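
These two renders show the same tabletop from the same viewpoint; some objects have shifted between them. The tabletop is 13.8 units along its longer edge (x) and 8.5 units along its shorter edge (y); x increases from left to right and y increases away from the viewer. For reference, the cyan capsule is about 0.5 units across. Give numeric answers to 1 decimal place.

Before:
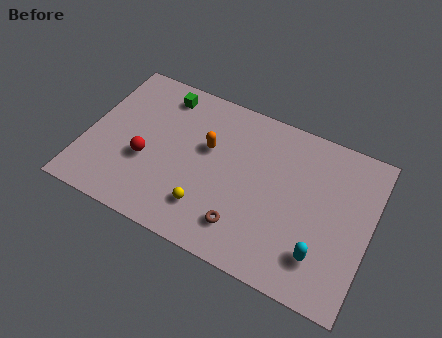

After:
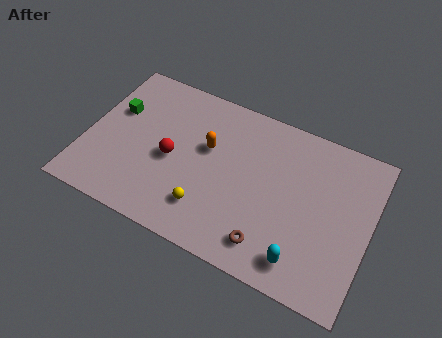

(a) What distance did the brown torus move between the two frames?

1.3

From (8.0, 1.8) to (9.3, 1.5), the brown torus covered √(1.3² + 0.3²) ≈ 1.3 units.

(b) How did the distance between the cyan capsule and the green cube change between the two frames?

+0.6

They were about 9.9 units apart before and 10.5 after — 0.6 units further apart.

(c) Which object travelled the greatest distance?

the green cube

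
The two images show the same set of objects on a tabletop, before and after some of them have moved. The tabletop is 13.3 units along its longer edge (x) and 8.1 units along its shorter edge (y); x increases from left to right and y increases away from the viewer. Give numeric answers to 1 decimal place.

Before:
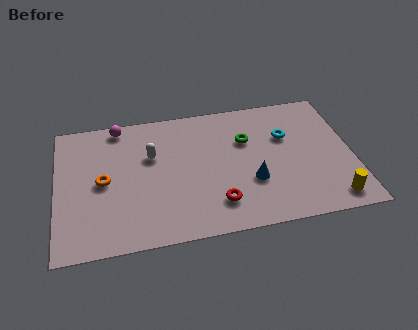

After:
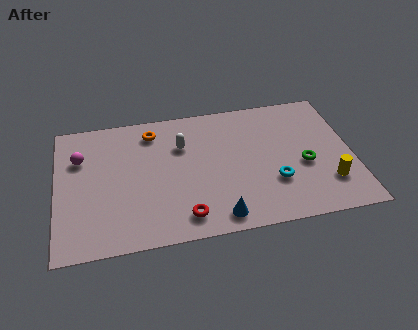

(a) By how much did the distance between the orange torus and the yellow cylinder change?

-1.5

Before: roughly 10.5 units apart; after: 9.0. That's 1.5 units closer together.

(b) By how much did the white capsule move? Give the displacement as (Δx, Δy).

(1.4, 0.4)

The white capsule was at about (4.3, 5.2) and moved to about (5.7, 5.6).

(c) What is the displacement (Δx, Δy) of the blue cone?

(-1.6, -1.8)

The blue cone started near (8.7, 2.8) and ended near (7.1, 1.0).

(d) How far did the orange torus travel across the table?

3.5

The orange torus moved from about (2.1, 4.0) to (4.4, 6.7), a distance of √(2.3² + 2.7²) ≈ 3.5.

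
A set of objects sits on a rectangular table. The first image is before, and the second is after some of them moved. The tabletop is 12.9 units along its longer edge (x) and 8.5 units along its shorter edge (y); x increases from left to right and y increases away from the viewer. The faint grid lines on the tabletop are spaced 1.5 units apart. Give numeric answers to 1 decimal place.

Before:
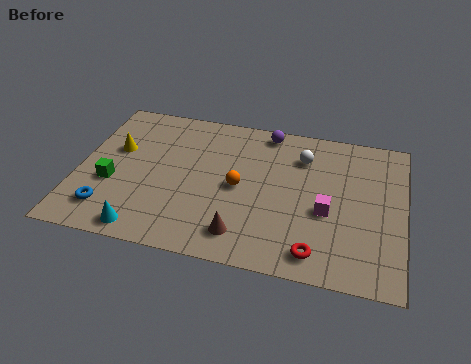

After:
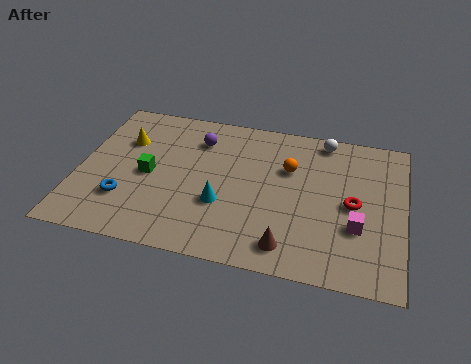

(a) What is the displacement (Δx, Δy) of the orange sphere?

(1.9, 1.5)

From the two frames, the orange sphere sits at roughly (6.4, 4.1) before and (8.3, 5.6) after.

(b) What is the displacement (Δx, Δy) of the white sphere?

(0.8, 1.2)

The white sphere started near (8.8, 6.4) and ended near (9.6, 7.6).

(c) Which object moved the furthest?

the cyan cone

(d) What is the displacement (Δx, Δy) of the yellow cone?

(0.3, 0.6)

The yellow cone was at about (1.4, 5.2) and moved to about (1.7, 5.8).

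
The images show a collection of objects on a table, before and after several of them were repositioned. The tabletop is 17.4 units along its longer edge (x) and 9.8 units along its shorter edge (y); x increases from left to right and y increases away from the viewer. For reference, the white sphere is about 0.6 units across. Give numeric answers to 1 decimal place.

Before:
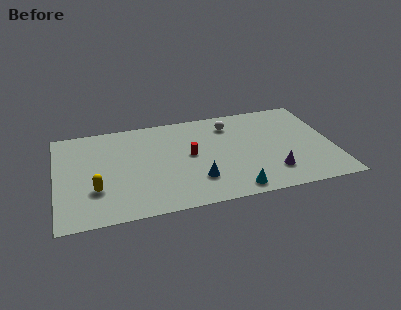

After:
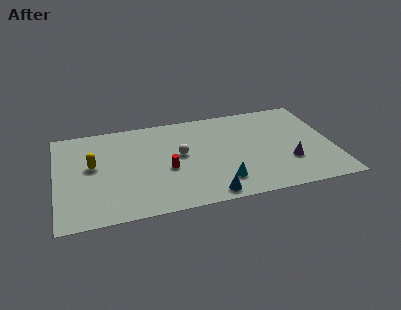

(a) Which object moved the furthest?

the white sphere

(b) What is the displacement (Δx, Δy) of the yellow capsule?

(-0.1, 2.4)

The yellow capsule was at about (2.4, 3.1) and moved to about (2.3, 5.5).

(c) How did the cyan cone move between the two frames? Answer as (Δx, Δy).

(-0.7, 1.0)

The cyan cone was at about (10.9, 1.1) and moved to about (10.2, 2.1).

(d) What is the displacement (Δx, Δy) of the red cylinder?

(-1.5, -1.1)

The red cylinder started near (8.4, 5.2) and ended near (6.9, 4.1).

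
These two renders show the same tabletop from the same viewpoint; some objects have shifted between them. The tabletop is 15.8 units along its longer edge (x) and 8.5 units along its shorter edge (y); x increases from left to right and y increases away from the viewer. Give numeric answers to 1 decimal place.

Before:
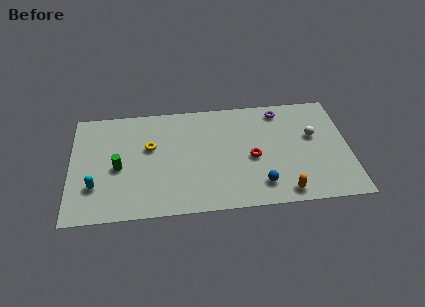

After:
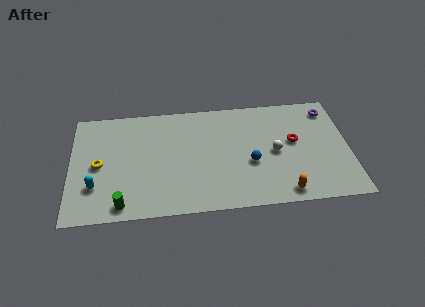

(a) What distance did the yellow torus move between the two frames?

3.1

The yellow torus was near (4.5, 5.2) before and (1.6, 4.1) after, so it travelled √(2.9² + 1.1²) ≈ 3.1 units.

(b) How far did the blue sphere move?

1.8

The blue sphere moved from about (10.7, 1.7) to (10.2, 3.4), a distance of √(0.5² + 1.7²) ≈ 1.8.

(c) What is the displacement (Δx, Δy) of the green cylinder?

(0.2, -2.8)

From the two frames, the green cylinder sits at roughly (2.7, 3.8) before and (2.9, 1.0) after.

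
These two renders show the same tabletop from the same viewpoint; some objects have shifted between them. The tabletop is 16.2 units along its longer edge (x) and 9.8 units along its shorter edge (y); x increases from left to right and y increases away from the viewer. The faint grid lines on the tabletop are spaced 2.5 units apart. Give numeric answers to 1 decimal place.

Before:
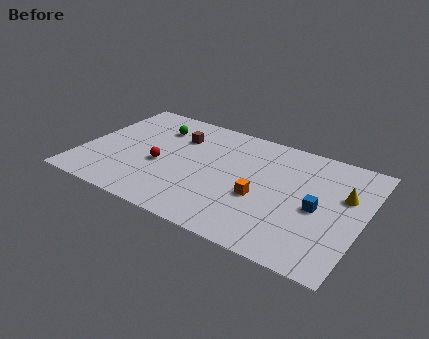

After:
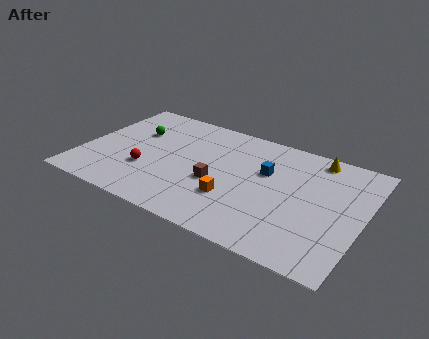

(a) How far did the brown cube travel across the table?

4.1

The brown cube moved from about (5.2, 7.1) to (7.9, 4.0), a distance of √(2.7² + 3.1²) ≈ 4.1.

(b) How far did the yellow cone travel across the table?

3.1

The yellow cone was near (15.0, 6.2) before and (13.1, 8.7) after, so it travelled √(1.9² + 2.5²) ≈ 3.1 units.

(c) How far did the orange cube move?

1.7

The orange cube was near (10.5, 3.9) before and (9.0, 3.1) after, so it travelled √(1.5² + 0.8²) ≈ 1.7 units.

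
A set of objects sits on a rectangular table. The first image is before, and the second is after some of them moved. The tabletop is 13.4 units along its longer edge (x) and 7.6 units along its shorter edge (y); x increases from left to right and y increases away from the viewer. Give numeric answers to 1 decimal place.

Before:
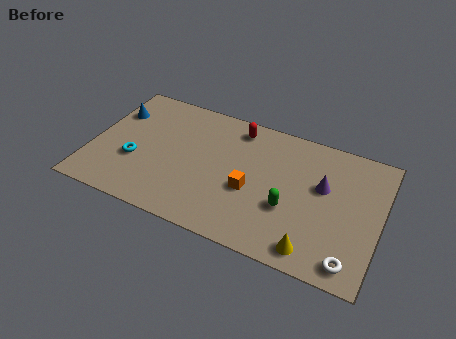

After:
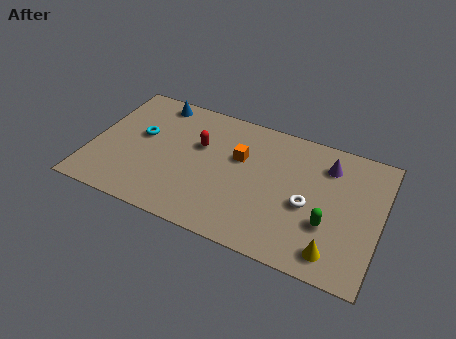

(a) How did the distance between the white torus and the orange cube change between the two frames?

-1.6

They were about 5.2 units apart before and 3.6 after — 1.6 units closer together.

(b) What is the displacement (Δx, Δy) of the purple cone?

(0.1, 1.3)

The purple cone started near (10.7, 4.6) and ended near (10.8, 5.9).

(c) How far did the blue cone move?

2.2

The blue cone moved from about (0.8, 5.4) to (2.6, 6.7), a distance of √(1.8² + 1.3²) ≈ 2.2.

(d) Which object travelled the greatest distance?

the white torus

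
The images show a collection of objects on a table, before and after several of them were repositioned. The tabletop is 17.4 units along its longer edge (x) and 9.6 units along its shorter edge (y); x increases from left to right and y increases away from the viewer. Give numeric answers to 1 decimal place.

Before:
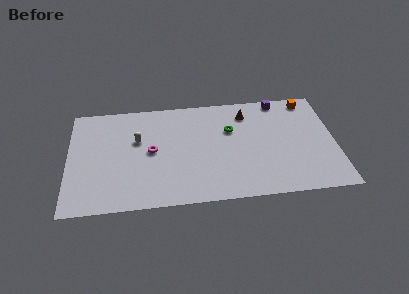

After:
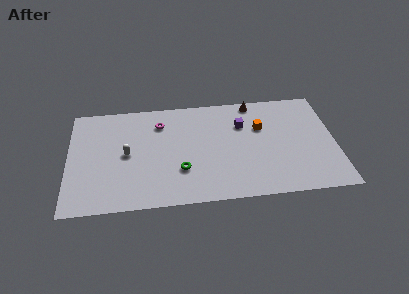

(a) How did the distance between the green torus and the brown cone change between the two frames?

+5.7

Before: roughly 1.8 units apart; after: 7.5. That's 5.7 units further apart.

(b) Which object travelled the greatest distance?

the green torus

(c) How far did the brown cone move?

1.1

From (11.7, 7.7) to (12.2, 8.7), the brown cone covered √(0.5² + 1.0²) ≈ 1.1 units.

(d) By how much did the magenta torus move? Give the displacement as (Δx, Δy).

(0.6, 2.5)

The magenta torus started near (5.4, 4.9) and ended near (6.0, 7.4).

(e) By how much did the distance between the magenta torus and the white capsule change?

+2.0

They were about 1.4 units apart before and 3.4 after — 2.0 units further apart.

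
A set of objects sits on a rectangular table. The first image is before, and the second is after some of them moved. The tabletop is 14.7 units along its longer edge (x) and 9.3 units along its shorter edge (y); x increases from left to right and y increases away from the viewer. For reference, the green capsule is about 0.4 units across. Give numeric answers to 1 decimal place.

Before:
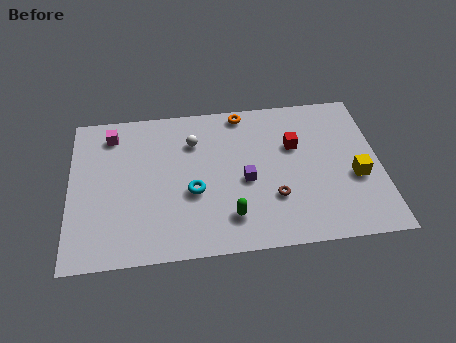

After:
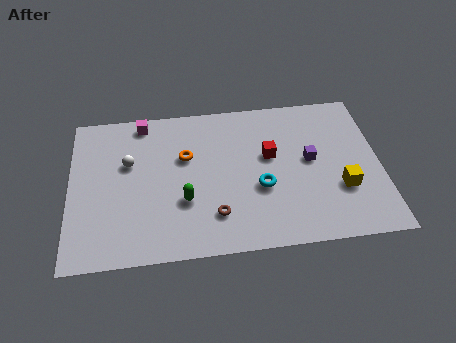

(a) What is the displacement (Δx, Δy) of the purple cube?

(3.1, 0.9)

The purple cube was at about (8.3, 4.1) and moved to about (11.4, 5.0).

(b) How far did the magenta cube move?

1.6

The magenta cube was near (2.0, 7.7) before and (3.5, 8.3) after, so it travelled √(1.5² + 0.6²) ≈ 1.6 units.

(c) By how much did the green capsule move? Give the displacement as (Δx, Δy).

(-2.1, 1.2)

The green capsule started near (7.5, 2.0) and ended near (5.4, 3.2).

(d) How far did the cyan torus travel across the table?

3.2

The cyan torus moved from about (5.8, 3.7) to (9.0, 3.6), a distance of √(3.2² + 0.1²) ≈ 3.2.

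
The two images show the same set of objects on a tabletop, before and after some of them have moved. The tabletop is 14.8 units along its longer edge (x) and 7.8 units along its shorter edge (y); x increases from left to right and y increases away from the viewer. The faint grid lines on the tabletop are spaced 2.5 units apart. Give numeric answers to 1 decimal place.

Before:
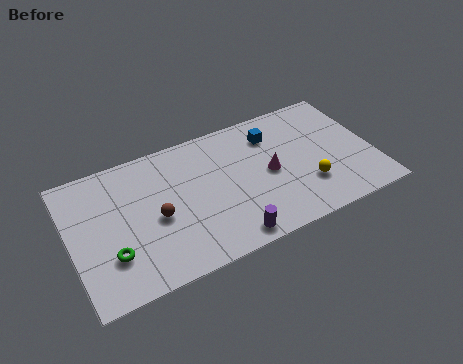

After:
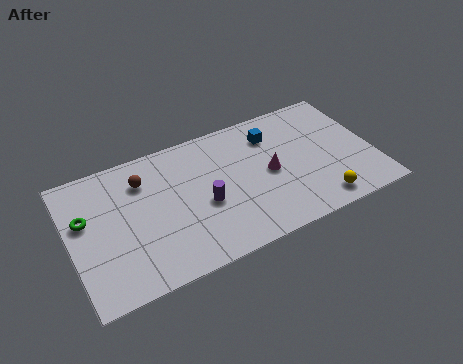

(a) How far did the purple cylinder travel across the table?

2.6

The purple cylinder was near (7.3, 0.9) before and (6.4, 3.3) after, so it travelled √(0.9² + 2.4²) ≈ 2.6 units.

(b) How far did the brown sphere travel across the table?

2.4

The brown sphere moved from about (4.1, 3.5) to (3.7, 5.9), a distance of √(0.4² + 2.4²) ≈ 2.4.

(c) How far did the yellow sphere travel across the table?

1.3

The yellow sphere was near (11.4, 2.3) before and (11.8, 1.1) after, so it travelled √(0.4² + 1.2²) ≈ 1.3 units.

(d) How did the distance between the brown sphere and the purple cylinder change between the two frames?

-0.4

The distance was about 4.1 in the first image and 3.7 in the second, so they moved 0.4 units closer together.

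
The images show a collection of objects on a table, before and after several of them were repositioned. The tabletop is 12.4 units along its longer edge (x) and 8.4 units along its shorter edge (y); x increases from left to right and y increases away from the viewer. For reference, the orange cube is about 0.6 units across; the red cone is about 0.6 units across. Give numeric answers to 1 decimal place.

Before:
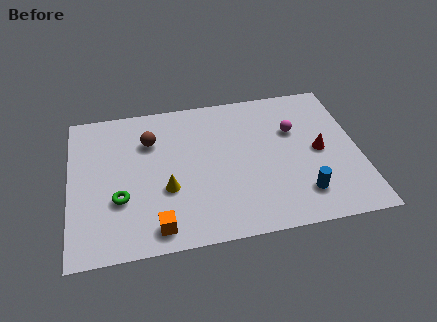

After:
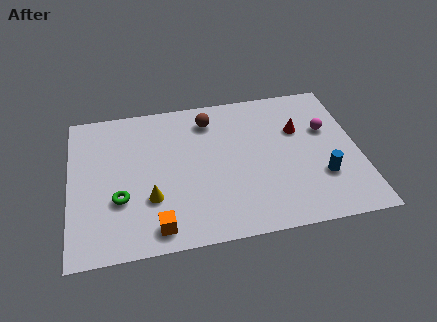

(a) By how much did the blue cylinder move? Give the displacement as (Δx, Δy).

(0.9, 0.8)

The blue cylinder was at about (9.8, 1.8) and moved to about (10.7, 2.6).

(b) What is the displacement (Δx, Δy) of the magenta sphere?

(1.4, -0.2)

From the two frames, the magenta sphere sits at roughly (9.7, 5.5) before and (11.1, 5.3) after.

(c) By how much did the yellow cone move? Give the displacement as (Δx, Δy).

(-0.7, -0.4)

The yellow cone was at about (4.1, 3.1) and moved to about (3.4, 2.7).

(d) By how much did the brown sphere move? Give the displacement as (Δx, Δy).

(2.6, 0.8)

The brown sphere was at about (3.5, 6.0) and moved to about (6.1, 6.8).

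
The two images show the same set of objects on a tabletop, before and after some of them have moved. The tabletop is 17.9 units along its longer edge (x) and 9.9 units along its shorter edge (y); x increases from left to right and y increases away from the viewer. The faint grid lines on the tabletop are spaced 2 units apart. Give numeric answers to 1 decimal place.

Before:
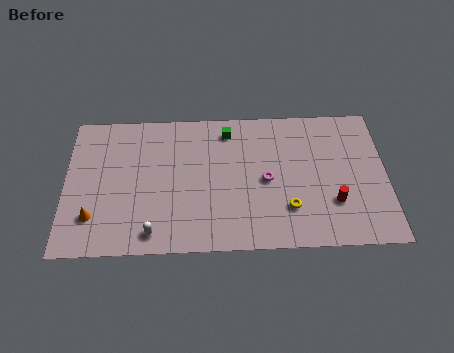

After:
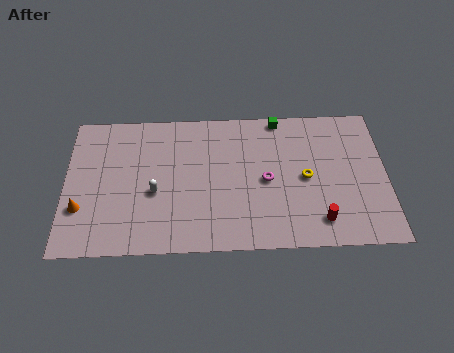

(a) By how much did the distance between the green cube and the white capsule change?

+0.4

The distance was about 8.2 in the first image and 8.6 in the second, so they moved 0.4 units further apart.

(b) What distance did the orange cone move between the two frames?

0.9

The orange cone was near (1.6, 2.5) before and (0.9, 3.1) after, so it travelled √(0.7² + 0.6²) ≈ 0.9 units.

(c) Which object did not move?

the magenta torus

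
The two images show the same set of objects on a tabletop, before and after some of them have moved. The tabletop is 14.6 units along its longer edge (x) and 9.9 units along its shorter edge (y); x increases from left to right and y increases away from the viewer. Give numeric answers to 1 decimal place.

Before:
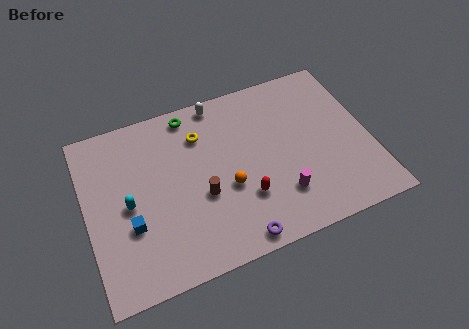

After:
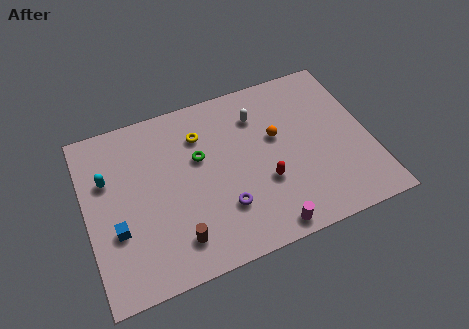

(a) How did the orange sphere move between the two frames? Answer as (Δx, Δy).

(2.8, 2.0)

The orange sphere started near (7.1, 3.9) and ended near (9.9, 5.9).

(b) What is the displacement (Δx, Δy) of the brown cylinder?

(-1.5, -2.0)

The brown cylinder started near (5.8, 3.9) and ended near (4.3, 1.9).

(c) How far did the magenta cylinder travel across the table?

1.8

The magenta cylinder moved from about (9.7, 2.5) to (8.8, 0.9), a distance of √(0.9² + 1.6²) ≈ 1.8.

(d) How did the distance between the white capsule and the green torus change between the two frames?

+2.0

They were about 1.5 units apart before and 3.5 after — 2.0 units further apart.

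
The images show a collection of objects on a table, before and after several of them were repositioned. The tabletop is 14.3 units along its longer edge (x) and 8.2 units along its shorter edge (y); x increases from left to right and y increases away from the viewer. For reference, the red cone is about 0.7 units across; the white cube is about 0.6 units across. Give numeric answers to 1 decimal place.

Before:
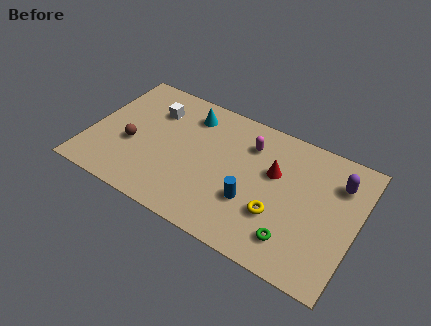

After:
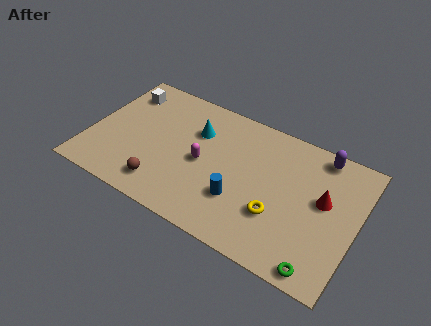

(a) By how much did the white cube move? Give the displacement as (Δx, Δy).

(-1.8, 0.5)

The white cube started near (3.1, 6.0) and ended near (1.3, 6.5).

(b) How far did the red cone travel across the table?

2.7

The red cone was near (9.8, 5.1) before and (12.5, 4.7) after, so it travelled √(2.7² + 0.4²) ≈ 2.7 units.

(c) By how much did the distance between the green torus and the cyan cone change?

+0.8

They were about 8.0 units apart before and 8.8 after — 0.8 units further apart.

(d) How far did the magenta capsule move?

3.2

The magenta capsule was near (8.3, 6.2) before and (6.1, 3.9) after, so it travelled √(2.2² + 2.3²) ≈ 3.2 units.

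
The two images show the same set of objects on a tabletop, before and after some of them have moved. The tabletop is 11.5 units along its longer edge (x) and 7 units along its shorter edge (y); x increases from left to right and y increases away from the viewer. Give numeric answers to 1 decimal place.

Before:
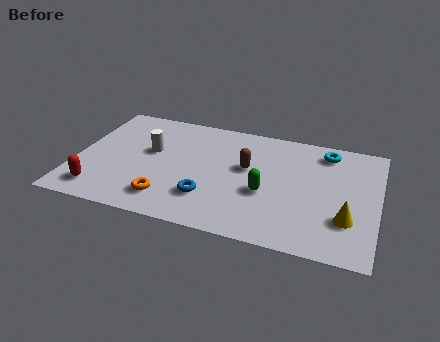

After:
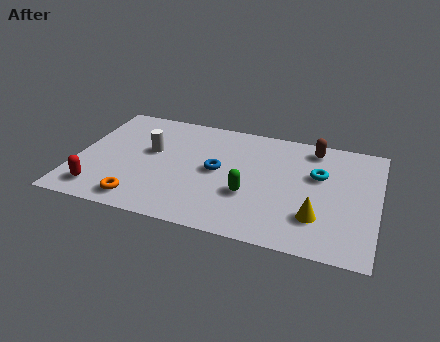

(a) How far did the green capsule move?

0.7

The green capsule moved from about (7.3, 2.8) to (6.7, 2.5), a distance of √(0.6² + 0.3²) ≈ 0.7.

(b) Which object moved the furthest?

the brown capsule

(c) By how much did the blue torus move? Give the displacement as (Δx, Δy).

(0.2, 1.7)

The blue torus was at about (5.2, 1.9) and moved to about (5.4, 3.6).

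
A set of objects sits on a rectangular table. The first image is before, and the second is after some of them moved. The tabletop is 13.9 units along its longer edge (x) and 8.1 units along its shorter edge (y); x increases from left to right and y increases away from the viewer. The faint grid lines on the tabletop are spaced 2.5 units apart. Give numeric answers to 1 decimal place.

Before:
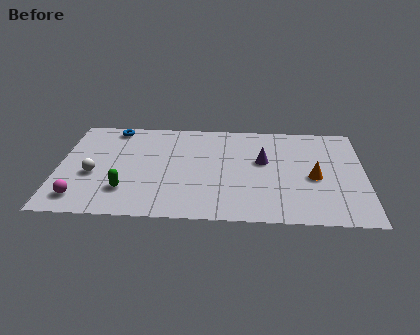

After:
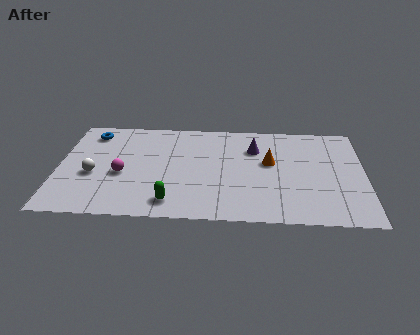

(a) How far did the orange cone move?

2.3

The orange cone was near (11.6, 3.6) before and (9.6, 4.7) after, so it travelled √(2.0² + 1.1²) ≈ 2.3 units.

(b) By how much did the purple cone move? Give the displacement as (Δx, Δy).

(-0.4, 1.0)

The purple cone started near (9.3, 4.8) and ended near (8.9, 5.8).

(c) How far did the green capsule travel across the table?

2.2

The green capsule moved from about (3.1, 2.1) to (5.2, 1.3), a distance of √(2.1² + 0.8²) ≈ 2.2.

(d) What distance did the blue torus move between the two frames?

1.1

The blue torus was near (2.4, 7.2) before and (1.4, 6.7) after, so it travelled √(1.0² + 0.5²) ≈ 1.1 units.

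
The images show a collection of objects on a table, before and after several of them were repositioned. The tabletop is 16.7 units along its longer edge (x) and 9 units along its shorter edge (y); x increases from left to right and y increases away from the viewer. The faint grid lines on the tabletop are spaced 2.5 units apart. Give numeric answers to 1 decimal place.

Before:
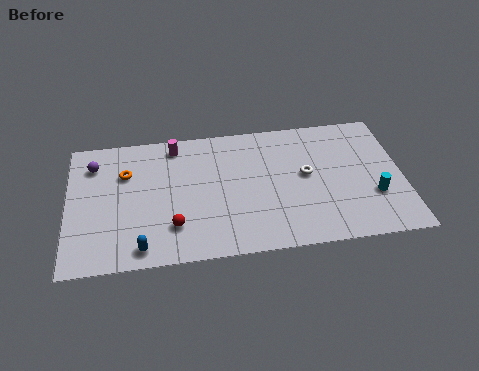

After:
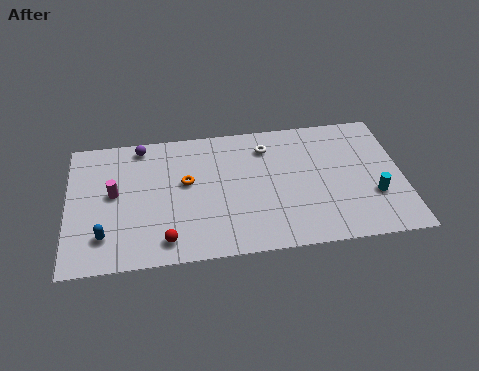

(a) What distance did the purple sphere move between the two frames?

2.6

The purple sphere moved from about (1.3, 7.0) to (3.7, 8.0), a distance of √(2.4² + 1.0²) ≈ 2.6.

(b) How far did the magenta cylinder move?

4.2

From (5.4, 7.8) to (2.3, 4.9), the magenta cylinder covered √(3.1² + 2.9²) ≈ 4.2 units.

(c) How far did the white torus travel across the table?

2.9

The white torus was near (11.9, 4.9) before and (10.0, 7.1) after, so it travelled √(1.9² + 2.2²) ≈ 2.9 units.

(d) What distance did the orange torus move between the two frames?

3.2

The orange torus moved from about (2.9, 6.2) to (5.9, 5.2), a distance of √(3.0² + 1.0²) ≈ 3.2.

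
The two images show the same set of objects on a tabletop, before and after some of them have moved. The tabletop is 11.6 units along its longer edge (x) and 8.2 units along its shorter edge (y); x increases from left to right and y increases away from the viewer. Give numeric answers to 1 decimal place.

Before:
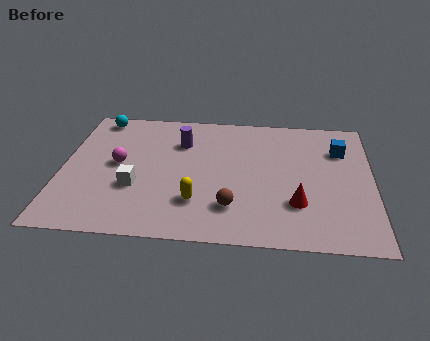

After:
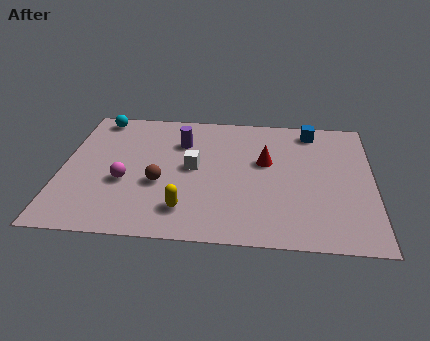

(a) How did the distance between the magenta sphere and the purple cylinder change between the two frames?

+0.6

Before: roughly 2.8 units apart; after: 3.4. That's 0.6 units further apart.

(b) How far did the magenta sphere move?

1.1

The magenta sphere was near (2.1, 4.3) before and (2.4, 3.2) after, so it travelled √(0.3² + 1.1²) ≈ 1.1 units.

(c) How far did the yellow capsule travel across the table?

0.6

The yellow capsule moved from about (5.1, 2.2) to (4.7, 1.7), a distance of √(0.4² + 0.5²) ≈ 0.6.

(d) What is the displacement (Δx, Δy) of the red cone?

(-1.2, 2.5)

The red cone started near (8.8, 2.4) and ended near (7.6, 4.9).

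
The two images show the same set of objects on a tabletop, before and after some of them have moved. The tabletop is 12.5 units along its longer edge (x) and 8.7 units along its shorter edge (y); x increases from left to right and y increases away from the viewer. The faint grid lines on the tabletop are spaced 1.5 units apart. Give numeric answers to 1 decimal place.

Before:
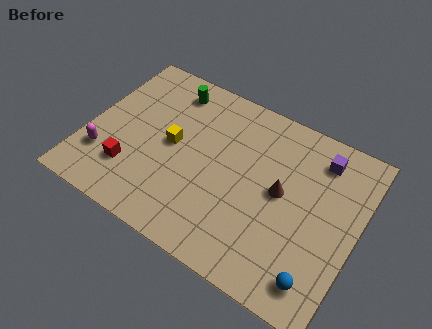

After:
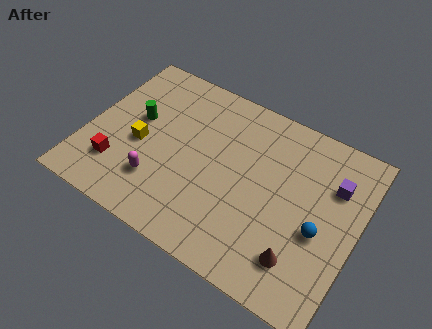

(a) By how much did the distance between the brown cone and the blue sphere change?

-2.1

The distance was about 3.9 in the first image and 1.8 in the second, so they moved 2.1 units closer together.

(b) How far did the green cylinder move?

2.6

The green cylinder moved from about (3.3, 7.3) to (2.1, 5.0), a distance of √(1.2² + 2.3²) ≈ 2.6.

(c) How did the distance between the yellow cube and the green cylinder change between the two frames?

-1.6

The distance was about 2.9 in the first image and 1.3 in the second, so they moved 1.6 units closer together.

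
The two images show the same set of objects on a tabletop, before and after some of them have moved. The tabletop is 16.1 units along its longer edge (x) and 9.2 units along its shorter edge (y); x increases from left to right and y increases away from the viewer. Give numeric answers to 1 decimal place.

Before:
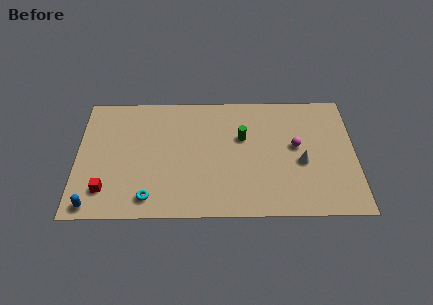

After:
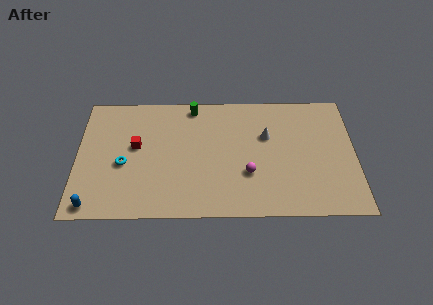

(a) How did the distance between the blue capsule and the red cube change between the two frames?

+3.6

The distance was about 1.3 in the first image and 4.9 in the second, so they moved 3.6 units further apart.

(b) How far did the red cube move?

3.6

From (1.7, 2.0) to (3.4, 5.2), the red cube covered √(1.7² + 3.2²) ≈ 3.6 units.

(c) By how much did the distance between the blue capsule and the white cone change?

-1.2

Before: roughly 12.4 units apart; after: 11.2. That's 1.2 units closer together.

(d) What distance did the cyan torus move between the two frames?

2.9

The cyan torus moved from about (4.2, 1.4) to (2.7, 3.9), a distance of √(1.5² + 2.5²) ≈ 2.9.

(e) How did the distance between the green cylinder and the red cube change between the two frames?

-4.3

They were about 8.8 units apart before and 4.5 after — 4.3 units closer together.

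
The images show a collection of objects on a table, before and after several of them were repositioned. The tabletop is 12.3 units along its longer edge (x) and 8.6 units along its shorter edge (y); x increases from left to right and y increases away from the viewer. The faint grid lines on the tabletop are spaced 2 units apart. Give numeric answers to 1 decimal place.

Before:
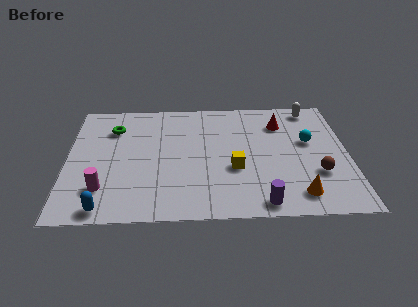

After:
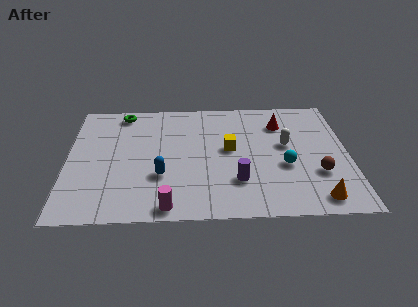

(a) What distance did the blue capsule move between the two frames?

3.2

The blue capsule moved from about (1.7, 0.8) to (4.1, 2.9), a distance of √(2.4² + 2.1²) ≈ 3.2.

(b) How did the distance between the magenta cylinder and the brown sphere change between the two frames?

-2.5

They were about 9.3 units apart before and 6.8 after — 2.5 units closer together.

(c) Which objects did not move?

the red cone and the brown sphere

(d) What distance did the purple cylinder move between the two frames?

1.8

From (8.4, 0.9) to (7.4, 2.4), the purple cylinder covered √(1.0² + 1.5²) ≈ 1.8 units.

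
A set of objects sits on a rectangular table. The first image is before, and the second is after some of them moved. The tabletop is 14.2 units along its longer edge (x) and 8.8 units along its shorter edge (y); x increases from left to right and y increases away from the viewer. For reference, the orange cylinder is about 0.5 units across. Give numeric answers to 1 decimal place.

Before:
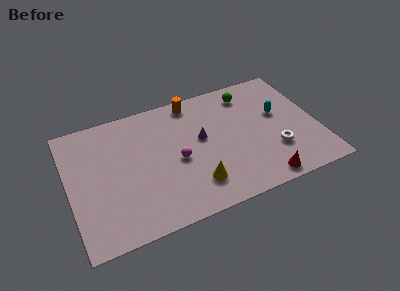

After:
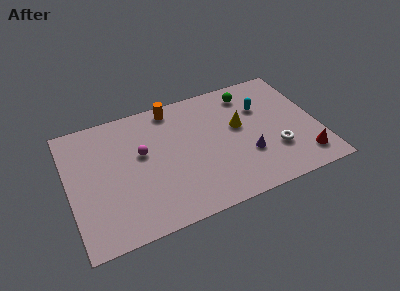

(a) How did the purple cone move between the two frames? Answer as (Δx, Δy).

(2.4, -2.1)

From the two frames, the purple cone sits at roughly (7.6, 5.0) before and (10.0, 2.9) after.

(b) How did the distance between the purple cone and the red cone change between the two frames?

-1.7

The distance was about 5.1 in the first image and 3.4 in the second, so they moved 1.7 units closer together.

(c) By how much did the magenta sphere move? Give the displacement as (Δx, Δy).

(-1.9, 1.2)

The magenta sphere was at about (6.1, 4.0) and moved to about (4.2, 5.2).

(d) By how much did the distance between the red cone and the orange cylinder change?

+1.7

Before: roughly 7.6 units apart; after: 9.3. That's 1.7 units further apart.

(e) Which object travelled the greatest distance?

the yellow cone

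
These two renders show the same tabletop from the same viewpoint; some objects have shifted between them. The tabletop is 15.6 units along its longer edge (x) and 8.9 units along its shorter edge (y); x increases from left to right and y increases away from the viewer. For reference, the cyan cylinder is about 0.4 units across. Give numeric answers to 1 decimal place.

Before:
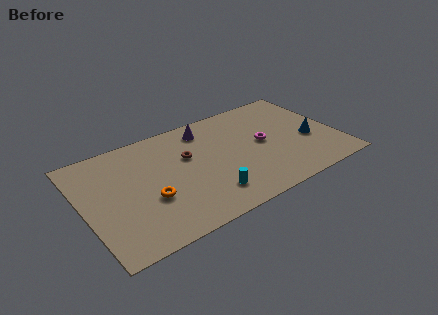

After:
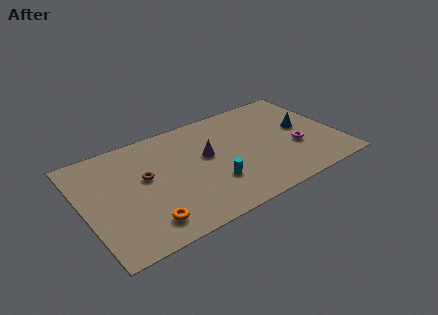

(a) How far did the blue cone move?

1.2

The blue cone was near (13.9, 3.6) before and (13.6, 4.8) after, so it travelled √(0.3² + 1.2²) ≈ 1.2 units.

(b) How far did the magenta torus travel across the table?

2.2

The magenta torus was near (11.1, 4.6) before and (12.9, 3.3) after, so it travelled √(1.8² + 1.3²) ≈ 2.2 units.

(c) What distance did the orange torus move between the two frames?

1.8

The orange torus moved from about (3.8, 3.3) to (3.3, 1.6), a distance of √(0.5² + 1.7²) ≈ 1.8.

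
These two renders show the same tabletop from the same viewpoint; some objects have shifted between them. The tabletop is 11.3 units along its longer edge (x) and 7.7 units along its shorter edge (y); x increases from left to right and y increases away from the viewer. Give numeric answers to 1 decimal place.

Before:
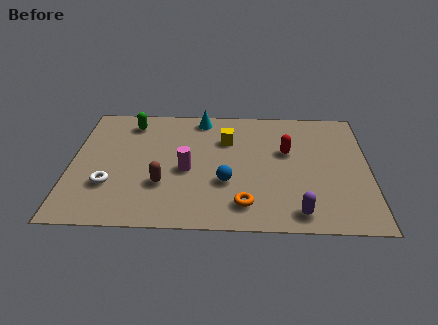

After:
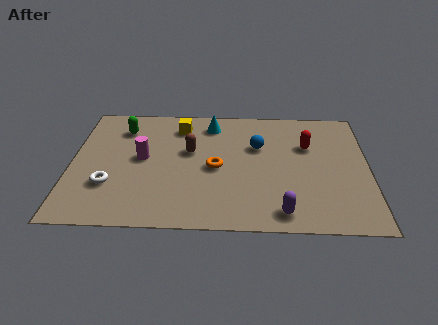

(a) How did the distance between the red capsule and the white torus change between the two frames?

+0.9

Before: roughly 7.1 units apart; after: 8.0. That's 0.9 units further apart.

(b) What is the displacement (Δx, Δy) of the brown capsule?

(1.0, 2.1)

The brown capsule started near (3.5, 2.5) and ended near (4.5, 4.6).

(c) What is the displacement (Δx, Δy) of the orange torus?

(-1.1, 2.2)

From the two frames, the orange torus sits at roughly (6.6, 1.4) before and (5.5, 3.6) after.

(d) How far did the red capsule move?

0.9

From (8.2, 4.7) to (9.0, 5.1), the red capsule covered √(0.8² + 0.4²) ≈ 0.9 units.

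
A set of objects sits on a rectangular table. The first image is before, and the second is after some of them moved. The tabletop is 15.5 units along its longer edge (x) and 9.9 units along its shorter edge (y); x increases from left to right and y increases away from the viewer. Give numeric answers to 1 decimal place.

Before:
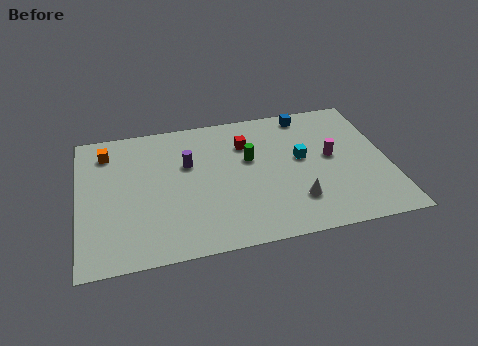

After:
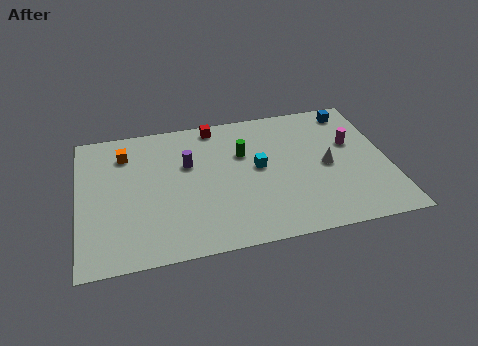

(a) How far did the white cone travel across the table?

2.8

The white cone was near (10.7, 2.5) before and (12.4, 4.7) after, so it travelled √(1.7² + 2.2²) ≈ 2.8 units.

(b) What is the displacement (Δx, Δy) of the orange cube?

(0.9, -0.3)

The orange cube was at about (1.5, 8.0) and moved to about (2.4, 7.7).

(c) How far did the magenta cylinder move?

1.4

From (12.7, 5.3) to (13.8, 6.1), the magenta cylinder covered √(1.1² + 0.8²) ≈ 1.4 units.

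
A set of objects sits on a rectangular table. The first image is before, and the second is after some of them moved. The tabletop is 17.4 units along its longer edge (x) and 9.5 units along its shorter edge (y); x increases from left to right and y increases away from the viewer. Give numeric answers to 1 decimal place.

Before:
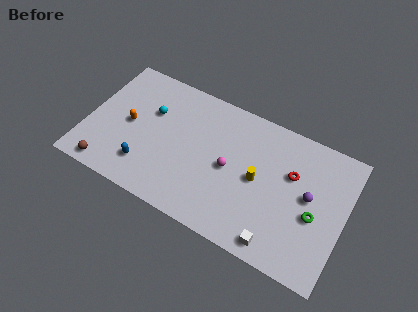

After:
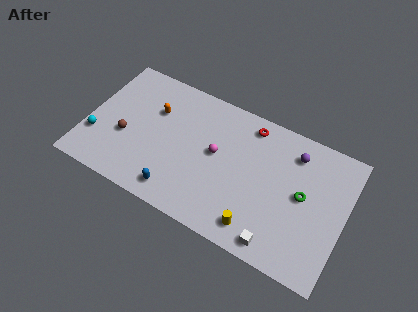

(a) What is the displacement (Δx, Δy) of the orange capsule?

(1.5, 1.7)

The orange capsule was at about (2.8, 4.7) and moved to about (4.3, 6.4).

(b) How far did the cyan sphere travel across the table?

4.7

From (4.1, 6.2) to (0.8, 2.9), the cyan sphere covered √(3.3² + 3.3²) ≈ 4.7 units.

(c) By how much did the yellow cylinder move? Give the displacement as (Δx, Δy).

(0.4, -3.2)

The yellow cylinder started near (11.6, 4.7) and ended near (12.0, 1.5).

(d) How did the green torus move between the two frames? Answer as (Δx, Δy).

(-0.9, 1.0)

The green torus was at about (15.5, 4.0) and moved to about (14.6, 5.0).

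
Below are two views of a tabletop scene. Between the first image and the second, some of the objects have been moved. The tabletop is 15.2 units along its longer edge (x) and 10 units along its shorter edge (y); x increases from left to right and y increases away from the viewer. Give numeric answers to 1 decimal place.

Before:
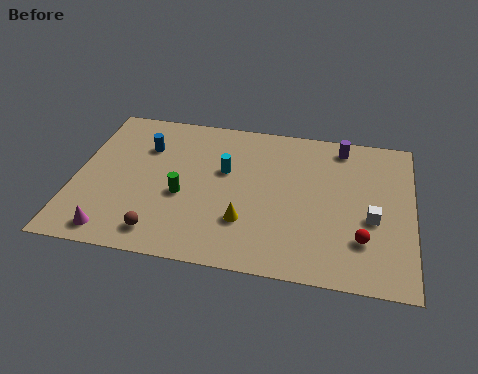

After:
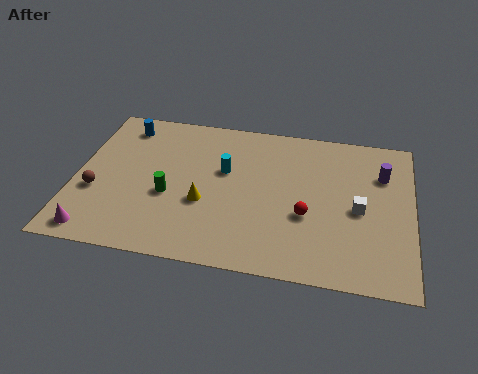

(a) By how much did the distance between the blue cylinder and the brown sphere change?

-0.9

The distance was about 5.7 in the first image and 4.8 in the second, so they moved 0.9 units closer together.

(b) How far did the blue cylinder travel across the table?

1.7

From (3.0, 7.1) to (1.9, 8.4), the blue cylinder covered √(1.1² + 1.3²) ≈ 1.7 units.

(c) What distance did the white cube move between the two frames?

0.8

The white cube moved from about (13.4, 4.1) to (12.8, 4.6), a distance of √(0.6² + 0.5²) ≈ 0.8.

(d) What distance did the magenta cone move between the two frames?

0.8

The magenta cone was near (2.0, 1.2) before and (1.2, 1.1) after, so it travelled √(0.8² + 0.1²) ≈ 0.8 units.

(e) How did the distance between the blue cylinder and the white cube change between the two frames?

+0.7

Before: roughly 10.8 units apart; after: 11.5. That's 0.7 units further apart.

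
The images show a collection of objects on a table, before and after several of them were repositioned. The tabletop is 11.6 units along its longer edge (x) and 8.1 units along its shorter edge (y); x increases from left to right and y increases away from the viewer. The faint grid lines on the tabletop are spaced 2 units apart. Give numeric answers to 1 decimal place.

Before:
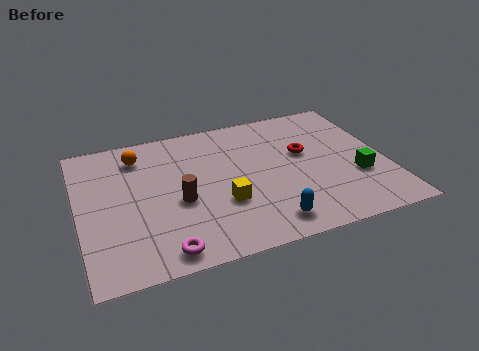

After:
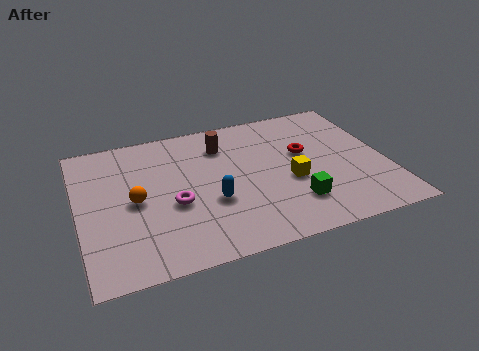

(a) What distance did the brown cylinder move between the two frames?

3.4

The brown cylinder was near (3.7, 3.4) before and (5.6, 6.2) after, so it travelled √(1.9² + 2.8²) ≈ 3.4 units.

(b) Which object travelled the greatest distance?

the brown cylinder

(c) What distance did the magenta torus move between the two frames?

2.5

The magenta torus was near (2.9, 0.9) before and (3.5, 3.3) after, so it travelled √(0.6² + 2.4²) ≈ 2.5 units.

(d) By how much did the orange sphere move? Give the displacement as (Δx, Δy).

(-0.3, -2.6)

From the two frames, the orange sphere sits at roughly (2.4, 6.5) before and (2.1, 3.9) after.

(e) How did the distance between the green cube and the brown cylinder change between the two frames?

-1.9

The distance was about 6.7 in the first image and 4.8 in the second, so they moved 1.9 units closer together.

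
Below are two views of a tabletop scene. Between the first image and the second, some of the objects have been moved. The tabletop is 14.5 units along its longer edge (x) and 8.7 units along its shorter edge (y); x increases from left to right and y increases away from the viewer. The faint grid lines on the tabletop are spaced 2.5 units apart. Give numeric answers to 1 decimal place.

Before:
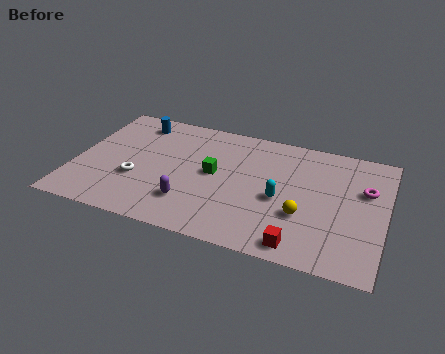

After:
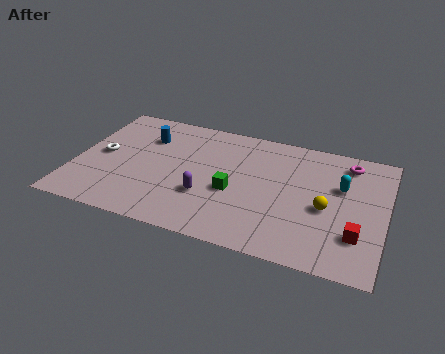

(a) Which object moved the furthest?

the cyan capsule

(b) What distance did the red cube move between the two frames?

2.9

The red cube was near (10.8, 1.0) before and (13.3, 2.4) after, so it travelled √(2.5² + 1.4²) ≈ 2.9 units.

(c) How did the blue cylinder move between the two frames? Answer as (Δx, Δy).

(0.6, -1.0)

From the two frames, the blue cylinder sits at roughly (2.5, 7.3) before and (3.1, 6.3) after.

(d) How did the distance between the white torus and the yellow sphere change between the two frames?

+2.8

The distance was about 7.8 in the first image and 10.6 in the second, so they moved 2.8 units further apart.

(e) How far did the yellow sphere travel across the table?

1.3

The yellow sphere moved from about (10.8, 3.0) to (11.8, 3.8), a distance of √(1.0² + 0.8²) ≈ 1.3.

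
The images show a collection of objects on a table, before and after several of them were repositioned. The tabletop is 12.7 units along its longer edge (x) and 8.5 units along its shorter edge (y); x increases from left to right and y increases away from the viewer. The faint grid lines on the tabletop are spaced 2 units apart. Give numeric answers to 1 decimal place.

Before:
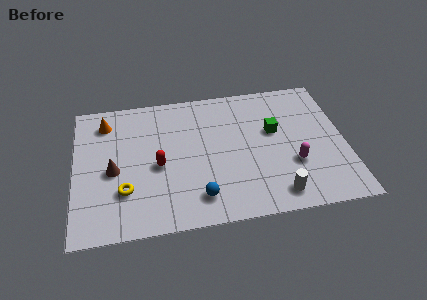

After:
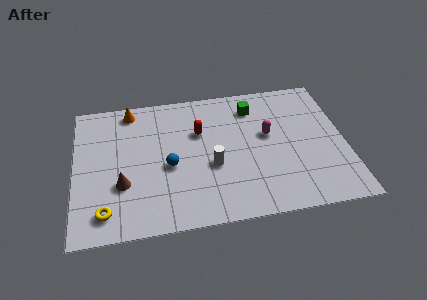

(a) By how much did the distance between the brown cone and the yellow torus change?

+0.3

Before: roughly 1.4 units apart; after: 1.7. That's 0.3 units further apart.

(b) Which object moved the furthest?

the white cylinder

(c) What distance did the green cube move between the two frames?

1.9

From (9.4, 5.1) to (8.5, 6.8), the green cube covered √(0.9² + 1.7²) ≈ 1.9 units.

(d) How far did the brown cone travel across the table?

1.0

From (1.8, 3.8) to (2.2, 2.9), the brown cone covered √(0.4² + 0.9²) ≈ 1.0 units.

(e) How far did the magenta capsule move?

2.3

From (10.2, 2.9) to (9.1, 4.9), the magenta capsule covered √(1.1² + 2.0²) ≈ 2.3 units.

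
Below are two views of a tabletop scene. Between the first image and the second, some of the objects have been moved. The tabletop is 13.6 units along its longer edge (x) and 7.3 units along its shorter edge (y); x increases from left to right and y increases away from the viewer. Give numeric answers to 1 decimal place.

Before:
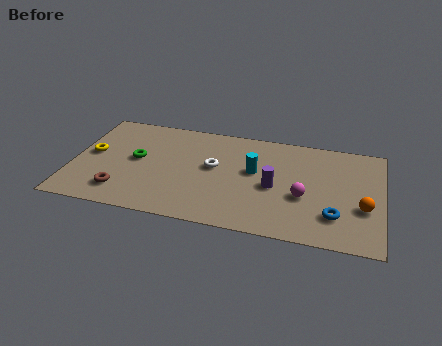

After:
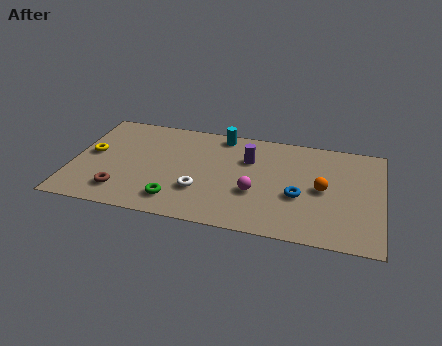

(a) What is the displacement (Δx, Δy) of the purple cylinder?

(-1.2, 1.7)

The purple cylinder started near (8.9, 3.3) and ended near (7.7, 5.0).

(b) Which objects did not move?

the brown torus and the yellow torus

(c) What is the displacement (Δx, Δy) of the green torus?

(1.9, -2.5)

From the two frames, the green torus sits at roughly (2.8, 3.9) before and (4.7, 1.4) after.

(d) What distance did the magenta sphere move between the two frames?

2.1

From (10.2, 2.9) to (8.1, 2.7), the magenta sphere covered √(2.1² + 0.2²) ≈ 2.1 units.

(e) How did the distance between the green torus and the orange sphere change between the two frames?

-3.4

The distance was about 10.1 in the first image and 6.7 in the second, so they moved 3.4 units closer together.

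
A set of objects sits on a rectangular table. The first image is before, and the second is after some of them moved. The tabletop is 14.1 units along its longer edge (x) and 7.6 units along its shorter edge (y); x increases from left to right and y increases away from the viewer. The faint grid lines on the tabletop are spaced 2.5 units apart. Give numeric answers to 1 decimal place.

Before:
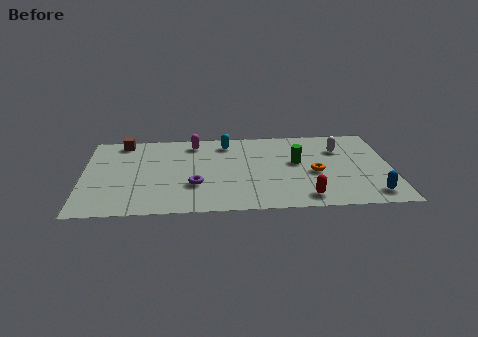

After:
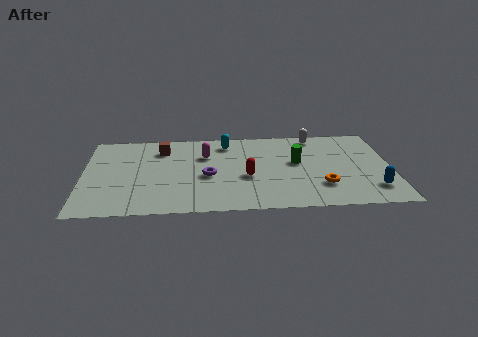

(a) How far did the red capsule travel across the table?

3.3

The red capsule was near (10.1, 1.1) before and (7.5, 3.1) after, so it travelled √(2.6² + 2.0²) ≈ 3.3 units.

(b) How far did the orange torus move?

1.2

The orange torus was near (10.6, 3.3) before and (10.9, 2.1) after, so it travelled √(0.3² + 1.2²) ≈ 1.2 units.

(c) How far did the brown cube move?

2.0

From (1.8, 6.7) to (3.6, 5.9), the brown cube covered √(1.8² + 0.8²) ≈ 2.0 units.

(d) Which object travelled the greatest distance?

the red capsule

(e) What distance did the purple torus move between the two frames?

1.0

From (5.1, 2.5) to (5.7, 3.3), the purple torus covered √(0.6² + 0.8²) ≈ 1.0 units.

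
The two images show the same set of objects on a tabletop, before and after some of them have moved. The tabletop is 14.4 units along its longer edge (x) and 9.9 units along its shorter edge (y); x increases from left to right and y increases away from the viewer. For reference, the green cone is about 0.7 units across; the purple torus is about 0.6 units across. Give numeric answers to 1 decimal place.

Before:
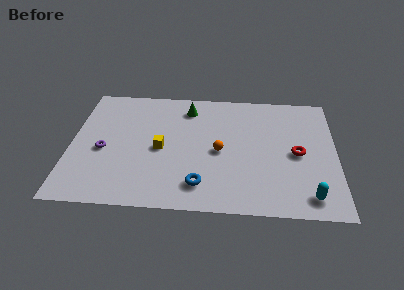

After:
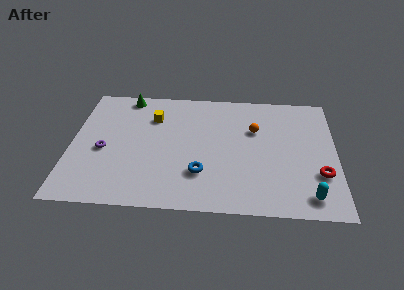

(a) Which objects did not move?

the purple torus and the cyan capsule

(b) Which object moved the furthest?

the green cone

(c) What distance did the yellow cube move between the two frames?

2.6

The yellow cube was near (4.9, 4.6) before and (4.4, 7.2) after, so it travelled √(0.5² + 2.6²) ≈ 2.6 units.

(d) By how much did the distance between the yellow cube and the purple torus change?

+0.8

Before: roughly 3.1 units apart; after: 3.9. That's 0.8 units further apart.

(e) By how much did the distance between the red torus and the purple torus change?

+1.3

They were about 10.5 units apart before and 11.8 after — 1.3 units further apart.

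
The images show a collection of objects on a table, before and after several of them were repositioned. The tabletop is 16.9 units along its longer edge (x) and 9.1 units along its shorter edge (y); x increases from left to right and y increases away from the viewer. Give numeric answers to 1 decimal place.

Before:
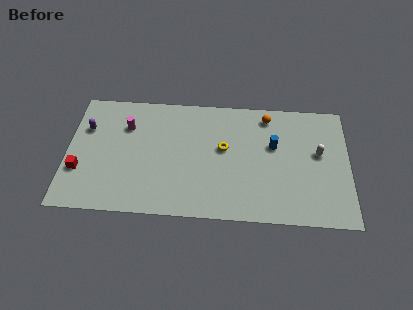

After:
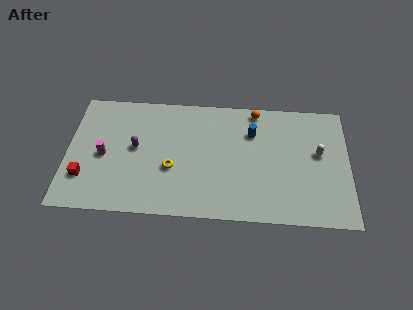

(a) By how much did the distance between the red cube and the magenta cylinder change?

-2.4

They were about 4.4 units apart before and 2.0 after — 2.4 units closer together.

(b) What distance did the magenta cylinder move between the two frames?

2.6

The magenta cylinder was near (3.5, 6.5) before and (2.2, 4.2) after, so it travelled √(1.3² + 2.3²) ≈ 2.6 units.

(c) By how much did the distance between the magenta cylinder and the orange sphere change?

+1.3

The distance was about 8.6 in the first image and 9.9 in the second, so they moved 1.3 units further apart.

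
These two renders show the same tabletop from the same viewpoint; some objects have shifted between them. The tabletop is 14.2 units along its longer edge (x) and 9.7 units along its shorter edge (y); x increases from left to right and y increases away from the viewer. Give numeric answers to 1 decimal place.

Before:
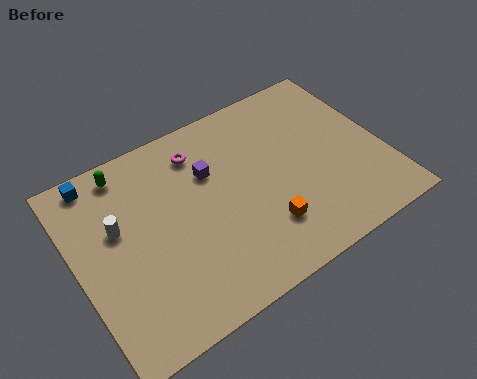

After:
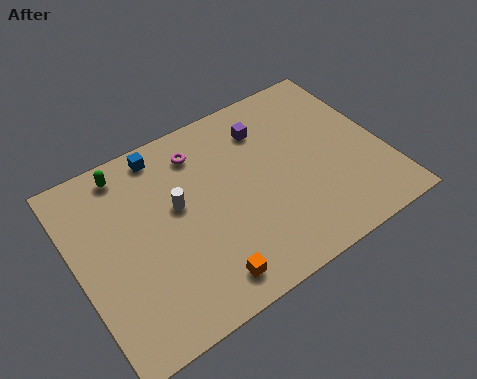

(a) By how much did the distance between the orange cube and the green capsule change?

-0.6

The distance was about 8.1 in the first image and 7.5 in the second, so they moved 0.6 units closer together.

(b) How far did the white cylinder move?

2.7

The white cylinder moved from about (2.0, 5.9) to (4.7, 5.6), a distance of √(2.7² + 0.3²) ≈ 2.7.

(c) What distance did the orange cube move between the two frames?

3.2

The orange cube moved from about (8.2, 2.5) to (5.2, 1.4), a distance of √(3.0² + 1.1²) ≈ 3.2.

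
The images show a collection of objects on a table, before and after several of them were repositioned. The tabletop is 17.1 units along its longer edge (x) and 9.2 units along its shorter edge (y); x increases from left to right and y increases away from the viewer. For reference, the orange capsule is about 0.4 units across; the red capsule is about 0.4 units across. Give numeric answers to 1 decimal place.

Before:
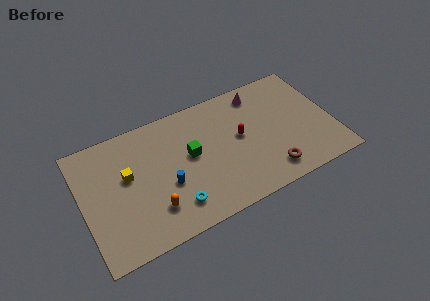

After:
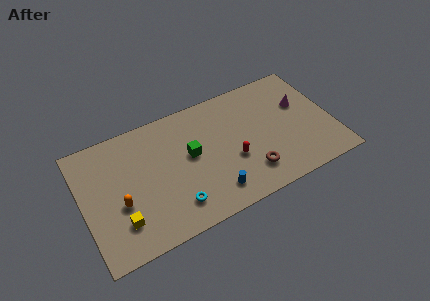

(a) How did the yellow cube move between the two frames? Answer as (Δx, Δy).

(-0.8, -3.1)

The yellow cube started near (3.1, 5.4) and ended near (2.3, 2.3).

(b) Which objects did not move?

the green cube and the cyan torus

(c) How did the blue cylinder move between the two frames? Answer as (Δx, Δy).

(2.9, -1.9)

The blue cylinder was at about (5.6, 3.6) and moved to about (8.5, 1.7).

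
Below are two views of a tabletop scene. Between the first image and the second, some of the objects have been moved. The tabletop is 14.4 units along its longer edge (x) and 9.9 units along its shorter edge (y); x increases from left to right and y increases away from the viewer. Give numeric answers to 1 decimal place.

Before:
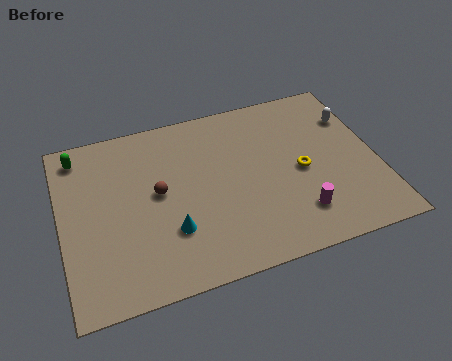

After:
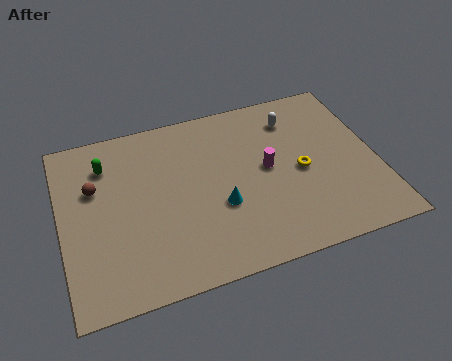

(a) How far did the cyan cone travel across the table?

2.4

The cyan cone moved from about (4.8, 3.0) to (7.1, 3.7), a distance of √(2.3² + 0.7²) ≈ 2.4.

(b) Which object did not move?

the yellow torus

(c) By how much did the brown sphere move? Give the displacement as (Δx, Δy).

(-2.8, 1.1)

The brown sphere started near (4.4, 5.3) and ended near (1.6, 6.4).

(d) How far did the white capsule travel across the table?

2.8

From (13.6, 7.1) to (10.9, 7.8), the white capsule covered √(2.7² + 0.7²) ≈ 2.8 units.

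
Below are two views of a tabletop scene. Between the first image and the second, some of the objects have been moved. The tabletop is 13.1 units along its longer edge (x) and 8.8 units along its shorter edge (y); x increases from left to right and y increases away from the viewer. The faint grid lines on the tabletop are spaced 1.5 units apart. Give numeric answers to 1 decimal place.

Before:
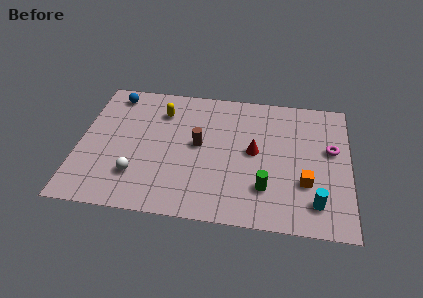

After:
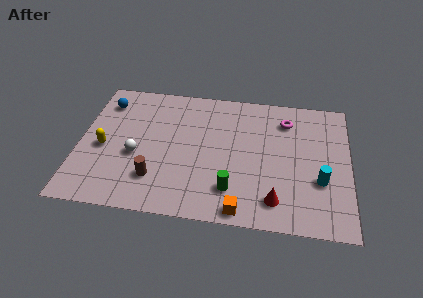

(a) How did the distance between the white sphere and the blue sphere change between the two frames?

-1.7

They were about 5.5 units apart before and 3.8 after — 1.7 units closer together.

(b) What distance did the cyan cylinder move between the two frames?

1.4

From (11.5, 1.7) to (11.7, 3.1), the cyan cylinder covered √(0.2² + 1.4²) ≈ 1.4 units.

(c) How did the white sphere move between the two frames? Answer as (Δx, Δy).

(-0.1, 1.3)

From the two frames, the white sphere sits at roughly (2.9, 2.3) before and (2.8, 3.6) after.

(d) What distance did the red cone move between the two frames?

3.2

The red cone moved from about (8.5, 4.6) to (9.6, 1.6), a distance of √(1.1² + 3.0²) ≈ 3.2.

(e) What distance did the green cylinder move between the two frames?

1.6

The green cylinder was near (9.1, 2.3) before and (7.5, 2.0) after, so it travelled √(1.6² + 0.3²) ≈ 1.6 units.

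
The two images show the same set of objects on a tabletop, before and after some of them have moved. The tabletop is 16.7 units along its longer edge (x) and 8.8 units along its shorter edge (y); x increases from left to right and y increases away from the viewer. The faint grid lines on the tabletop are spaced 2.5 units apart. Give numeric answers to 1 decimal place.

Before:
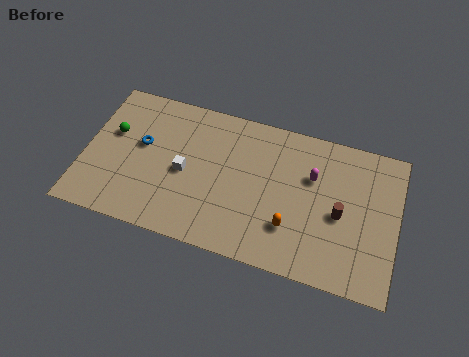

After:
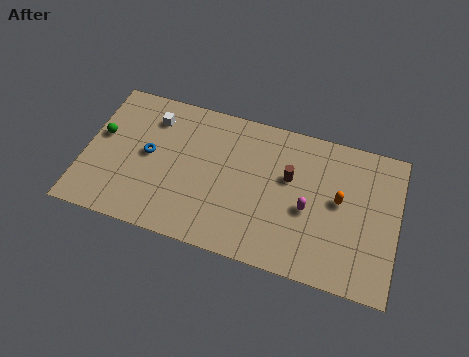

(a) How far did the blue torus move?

0.6

The blue torus was near (3.0, 5.1) before and (3.4, 4.6) after, so it travelled √(0.4² + 0.5²) ≈ 0.6 units.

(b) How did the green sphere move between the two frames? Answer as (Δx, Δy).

(-0.6, -0.3)

From the two frames, the green sphere sits at roughly (1.4, 5.4) before and (0.8, 5.1) after.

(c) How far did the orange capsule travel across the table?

3.3

The orange capsule was near (11.2, 2.5) before and (13.6, 4.8) after, so it travelled √(2.4² + 2.3²) ≈ 3.3 units.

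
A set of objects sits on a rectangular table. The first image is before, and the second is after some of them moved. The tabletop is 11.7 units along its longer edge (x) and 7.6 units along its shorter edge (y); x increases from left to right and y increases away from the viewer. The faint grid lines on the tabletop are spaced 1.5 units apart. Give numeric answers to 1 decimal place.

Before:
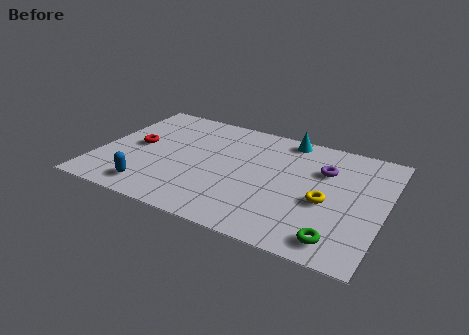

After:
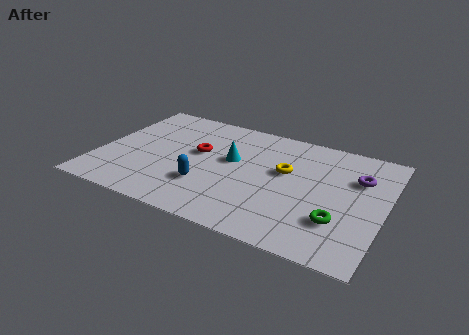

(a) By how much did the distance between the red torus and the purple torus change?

-1.2

Before: roughly 7.7 units apart; after: 6.5. That's 1.2 units closer together.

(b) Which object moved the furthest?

the cyan cone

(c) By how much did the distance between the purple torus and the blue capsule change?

-1.1

They were about 7.7 units apart before and 6.6 after — 1.1 units closer together.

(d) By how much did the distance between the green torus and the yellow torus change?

+1.1

They were about 2.2 units apart before and 3.3 after — 1.1 units further apart.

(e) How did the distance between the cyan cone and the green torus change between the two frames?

-1.2

Before: roughly 6.3 units apart; after: 5.1. That's 1.2 units closer together.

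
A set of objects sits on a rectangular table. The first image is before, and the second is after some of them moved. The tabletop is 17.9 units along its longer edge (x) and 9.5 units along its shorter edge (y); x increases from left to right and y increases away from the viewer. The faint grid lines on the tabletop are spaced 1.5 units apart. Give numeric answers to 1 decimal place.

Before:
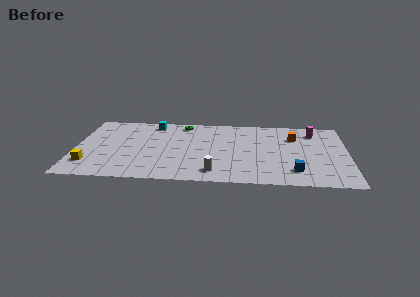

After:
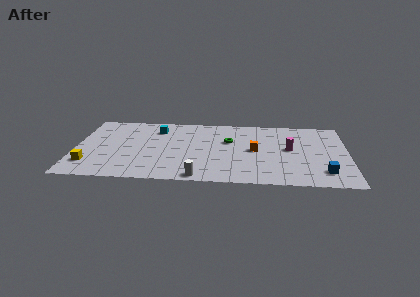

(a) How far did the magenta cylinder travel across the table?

3.0

The magenta cylinder moved from about (15.7, 7.6) to (14.1, 5.1), a distance of √(1.6² + 2.5²) ≈ 3.0.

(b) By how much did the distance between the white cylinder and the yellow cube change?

-0.9

Before: roughly 8.2 units apart; after: 7.3. That's 0.9 units closer together.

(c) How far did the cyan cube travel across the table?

0.9

The cyan cube was near (5.0, 8.2) before and (5.3, 7.4) after, so it travelled √(0.3² + 0.8²) ≈ 0.9 units.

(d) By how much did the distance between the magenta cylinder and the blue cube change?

-1.9

The distance was about 5.7 in the first image and 3.8 in the second, so they moved 1.9 units closer together.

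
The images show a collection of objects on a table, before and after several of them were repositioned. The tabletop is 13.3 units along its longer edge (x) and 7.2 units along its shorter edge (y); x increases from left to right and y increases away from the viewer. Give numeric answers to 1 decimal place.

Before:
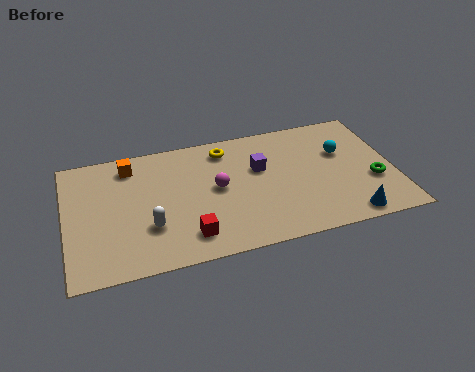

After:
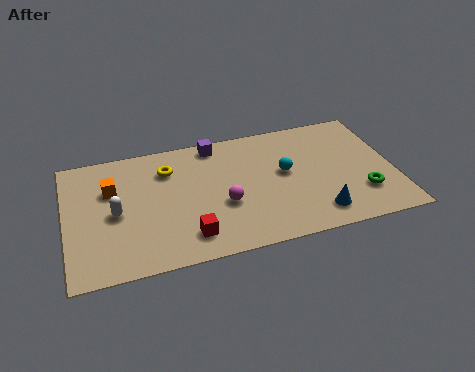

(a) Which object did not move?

the red cube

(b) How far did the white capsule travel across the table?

1.7

The white capsule was near (3.3, 2.3) before and (2.0, 3.4) after, so it travelled √(1.3² + 1.1²) ≈ 1.7 units.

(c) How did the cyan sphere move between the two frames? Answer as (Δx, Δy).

(-2.4, -0.6)

From the two frames, the cyan sphere sits at roughly (11.3, 4.6) before and (8.9, 4.0) after.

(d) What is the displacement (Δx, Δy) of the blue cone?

(-1.2, 0.5)

From the two frames, the blue cone sits at roughly (11.2, 0.8) before and (10.0, 1.3) after.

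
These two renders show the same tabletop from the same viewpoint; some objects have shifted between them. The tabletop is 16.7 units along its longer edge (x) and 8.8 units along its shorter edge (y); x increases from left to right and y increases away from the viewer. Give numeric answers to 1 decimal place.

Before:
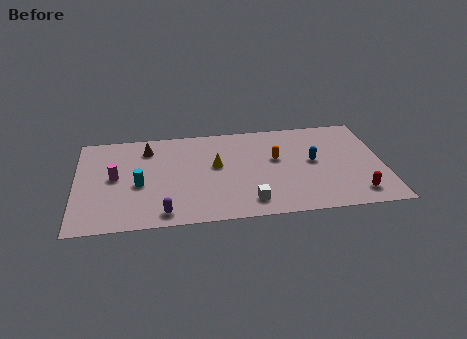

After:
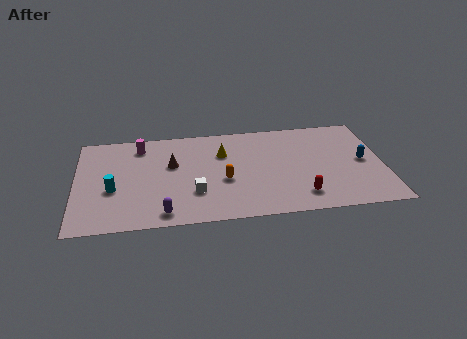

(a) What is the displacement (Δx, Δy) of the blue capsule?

(2.7, -0.3)

The blue capsule was at about (12.9, 4.7) and moved to about (15.6, 4.4).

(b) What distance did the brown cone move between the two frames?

2.1

The brown cone was near (3.9, 7.0) before and (5.2, 5.4) after, so it travelled √(1.3² + 1.6²) ≈ 2.1 units.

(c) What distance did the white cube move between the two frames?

3.1

From (9.3, 1.5) to (6.4, 2.7), the white cube covered √(2.9² + 1.2²) ≈ 3.1 units.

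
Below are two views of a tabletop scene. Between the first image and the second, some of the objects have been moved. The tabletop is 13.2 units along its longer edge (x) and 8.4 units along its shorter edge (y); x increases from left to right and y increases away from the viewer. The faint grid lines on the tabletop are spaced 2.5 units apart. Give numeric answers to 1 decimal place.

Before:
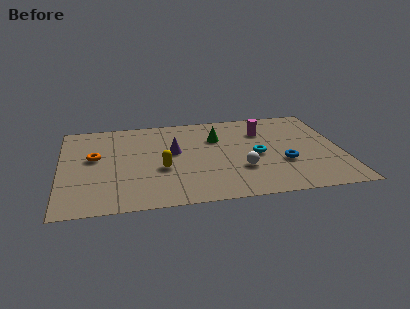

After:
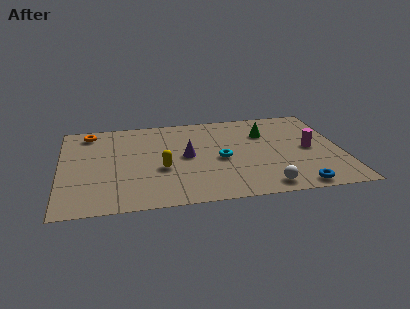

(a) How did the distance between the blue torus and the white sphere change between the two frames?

-0.5

They were about 2.0 units apart before and 1.5 after — 0.5 units closer together.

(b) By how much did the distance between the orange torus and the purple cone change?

+1.7

They were about 3.7 units apart before and 5.4 after — 1.7 units further apart.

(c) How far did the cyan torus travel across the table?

1.7

From (9.2, 3.9) to (7.5, 3.8), the cyan torus covered √(1.7² + 0.1²) ≈ 1.7 units.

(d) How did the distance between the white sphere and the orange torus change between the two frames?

+3.0

The distance was about 7.1 in the first image and 10.1 in the second, so they moved 3.0 units further apart.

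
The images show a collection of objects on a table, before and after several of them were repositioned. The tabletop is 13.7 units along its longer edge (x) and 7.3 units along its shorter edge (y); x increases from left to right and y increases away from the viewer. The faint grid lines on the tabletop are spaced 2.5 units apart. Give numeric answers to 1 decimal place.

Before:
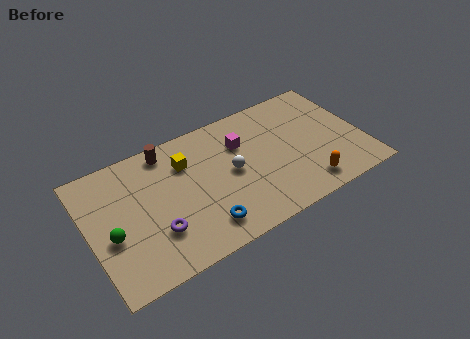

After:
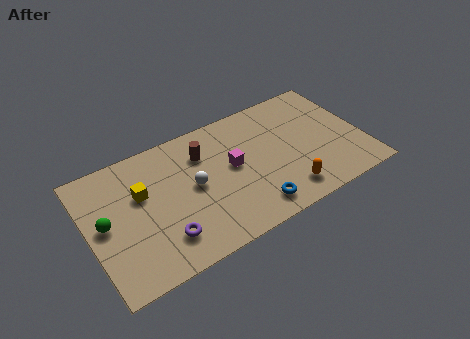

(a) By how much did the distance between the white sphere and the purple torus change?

-1.5

They were about 4.3 units apart before and 2.8 after — 1.5 units closer together.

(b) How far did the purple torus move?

0.6

From (3.1, 2.2) to (3.4, 1.7), the purple torus covered √(0.3² + 0.5²) ≈ 0.6 units.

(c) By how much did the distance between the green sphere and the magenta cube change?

-0.7

Before: roughly 7.1 units apart; after: 6.4. That's 0.7 units closer together.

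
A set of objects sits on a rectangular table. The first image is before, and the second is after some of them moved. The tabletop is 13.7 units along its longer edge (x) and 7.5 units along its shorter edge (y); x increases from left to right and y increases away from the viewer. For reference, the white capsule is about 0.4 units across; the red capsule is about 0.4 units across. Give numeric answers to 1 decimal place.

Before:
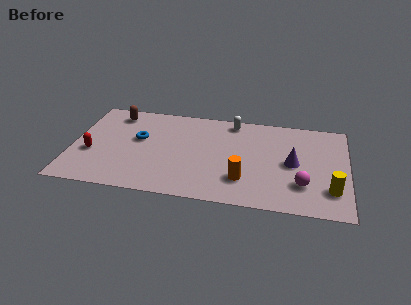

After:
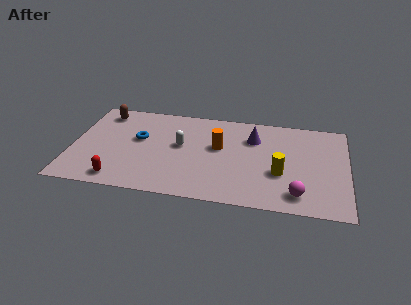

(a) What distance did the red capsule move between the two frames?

2.4

The red capsule was near (1.0, 2.9) before and (2.5, 1.0) after, so it travelled √(1.5² + 1.9²) ≈ 2.4 units.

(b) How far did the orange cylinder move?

2.7

The orange cylinder was near (8.6, 2.0) before and (7.3, 4.4) after, so it travelled √(1.3² + 2.4²) ≈ 2.7 units.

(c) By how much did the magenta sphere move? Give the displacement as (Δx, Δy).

(-0.2, -0.8)

From the two frames, the magenta sphere sits at roughly (11.5, 2.1) before and (11.3, 1.3) after.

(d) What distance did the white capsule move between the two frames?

3.5

From (7.9, 6.6) to (5.4, 4.2), the white capsule covered √(2.5² + 2.4²) ≈ 3.5 units.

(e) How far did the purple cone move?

2.6

From (11.0, 3.7) to (9.0, 5.4), the purple cone covered √(2.0² + 1.7²) ≈ 2.6 units.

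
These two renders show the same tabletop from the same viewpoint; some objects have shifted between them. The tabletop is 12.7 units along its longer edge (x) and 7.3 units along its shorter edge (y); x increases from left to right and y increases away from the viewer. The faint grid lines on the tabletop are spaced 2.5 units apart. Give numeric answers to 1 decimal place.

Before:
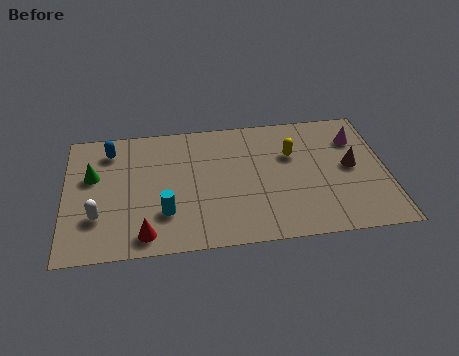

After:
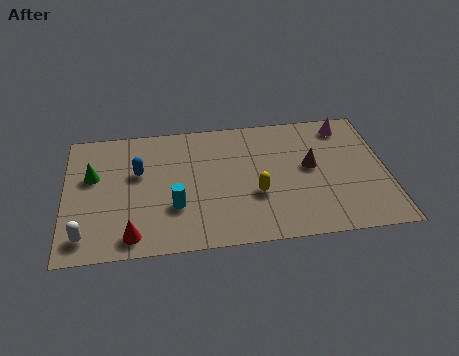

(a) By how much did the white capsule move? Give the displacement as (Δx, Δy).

(-0.5, -1.0)

The white capsule started near (1.3, 2.2) and ended near (0.8, 1.2).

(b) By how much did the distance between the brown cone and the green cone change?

-1.6

The distance was about 10.2 in the first image and 8.6 in the second, so they moved 1.6 units closer together.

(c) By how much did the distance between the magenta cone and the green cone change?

-0.3

They were about 10.5 units apart before and 10.2 after — 0.3 units closer together.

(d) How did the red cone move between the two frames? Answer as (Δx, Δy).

(-0.5, 0.0)

The red cone started near (3.1, 1.0) and ended near (2.6, 1.0).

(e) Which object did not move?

the green cone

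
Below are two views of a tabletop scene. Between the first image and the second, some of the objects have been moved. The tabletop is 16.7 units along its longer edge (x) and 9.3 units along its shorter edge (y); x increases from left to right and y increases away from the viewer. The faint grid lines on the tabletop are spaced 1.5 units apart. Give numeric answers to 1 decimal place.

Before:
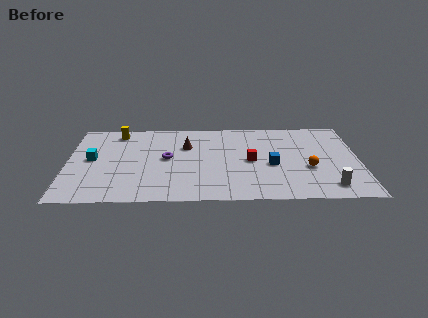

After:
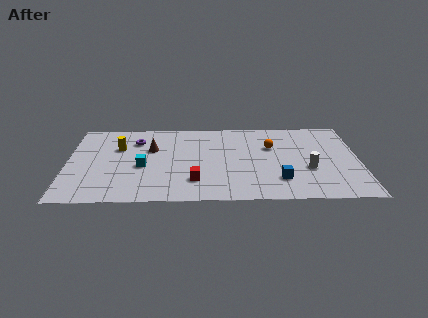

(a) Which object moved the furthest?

the red cube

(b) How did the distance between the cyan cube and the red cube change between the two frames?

-5.7

Before: roughly 9.1 units apart; after: 3.4. That's 5.7 units closer together.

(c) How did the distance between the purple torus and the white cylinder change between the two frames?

+0.7

They were about 9.8 units apart before and 10.5 after — 0.7 units further apart.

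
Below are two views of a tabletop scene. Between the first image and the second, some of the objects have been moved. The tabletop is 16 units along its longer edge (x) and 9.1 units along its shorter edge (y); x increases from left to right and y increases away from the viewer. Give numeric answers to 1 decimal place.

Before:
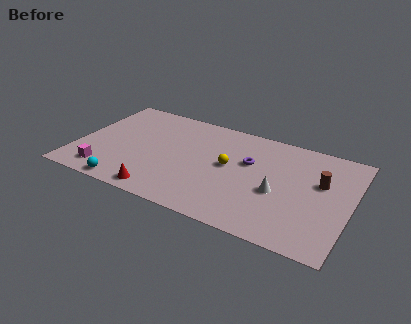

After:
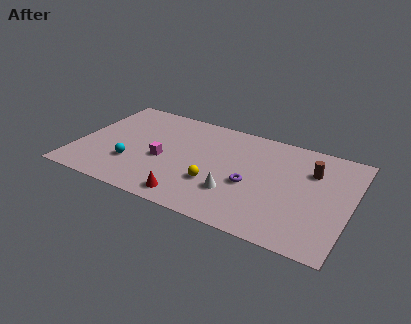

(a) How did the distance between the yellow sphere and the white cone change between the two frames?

-2.0

They were about 3.2 units apart before and 1.2 after — 2.0 units closer together.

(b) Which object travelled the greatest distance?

the magenta cube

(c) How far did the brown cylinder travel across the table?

1.0

The brown cylinder moved from about (14.2, 5.6) to (13.6, 6.4), a distance of √(0.6² + 0.8²) ≈ 1.0.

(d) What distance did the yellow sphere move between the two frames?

2.0

The yellow sphere moved from about (8.9, 4.9) to (8.3, 3.0), a distance of √(0.6² + 1.9²) ≈ 2.0.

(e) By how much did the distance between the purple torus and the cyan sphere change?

-1.2

The distance was about 8.2 in the first image and 7.0 in the second, so they moved 1.2 units closer together.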